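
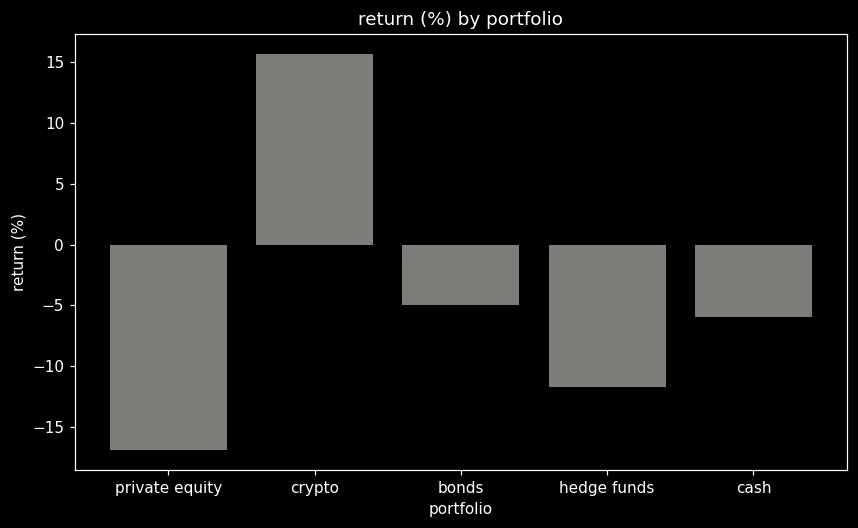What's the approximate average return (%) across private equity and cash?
≈ -10

(-15 + -5) / 2 ≈ -10.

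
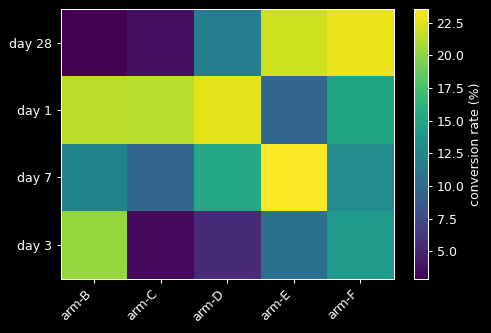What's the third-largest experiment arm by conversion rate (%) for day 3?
arm-E

Top 4 for day 3: arm-B ≈ 20, arm-F ≈ 14, arm-E ≈ 10, arm-D ≈ 6.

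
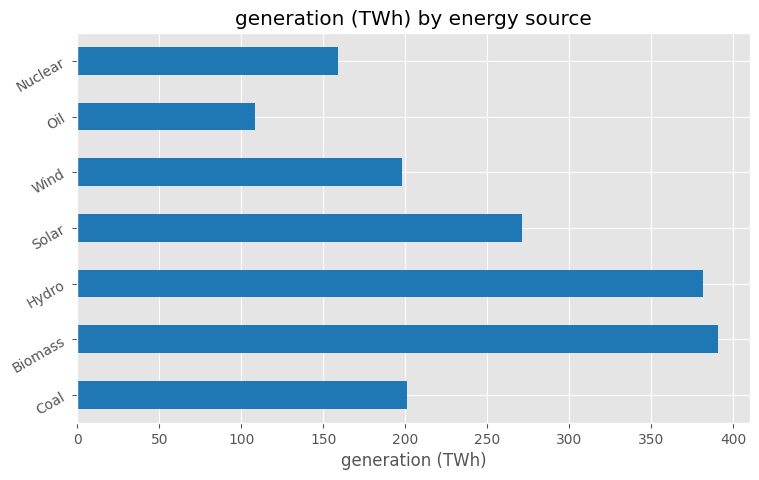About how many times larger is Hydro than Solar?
≈ 1.6×

Hydro ≈ 400, Solar ≈ 250; 400/250 ≈ 1.6.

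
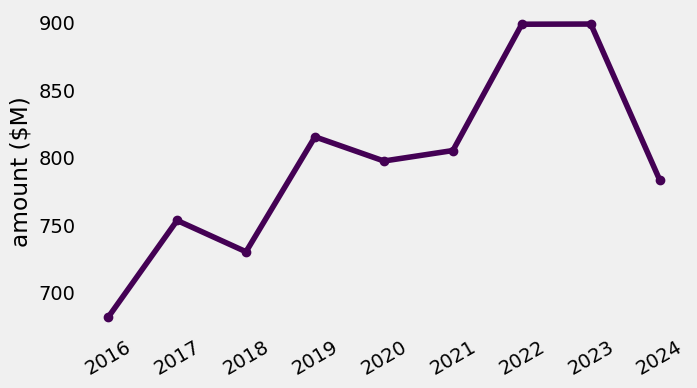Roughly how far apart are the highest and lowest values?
≈ 220

Max 2023 ≈ 900, min 2016 ≈ 680; range ≈ 220.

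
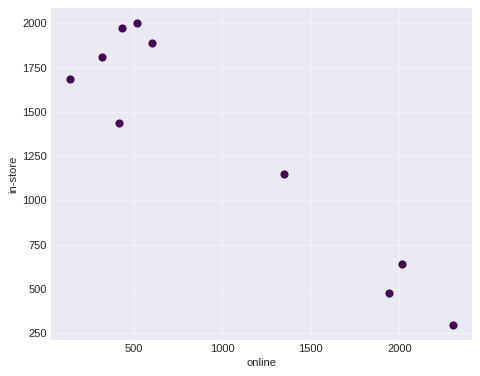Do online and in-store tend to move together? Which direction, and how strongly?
negative, strong

Points are negatively correlated; strong (|r| ≈ 0.9).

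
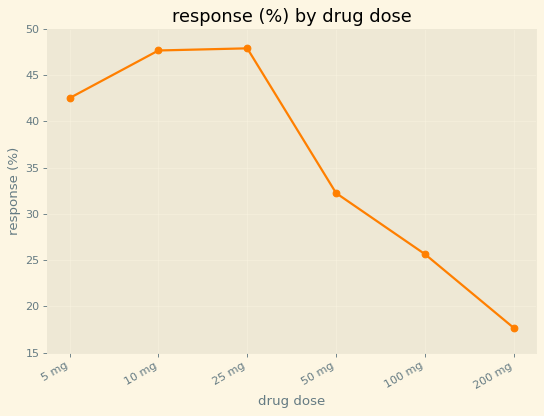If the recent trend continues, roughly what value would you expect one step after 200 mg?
Last three: 30, 25, 20 → slope ≈ -5/step → next ≈ 15.

≈ 15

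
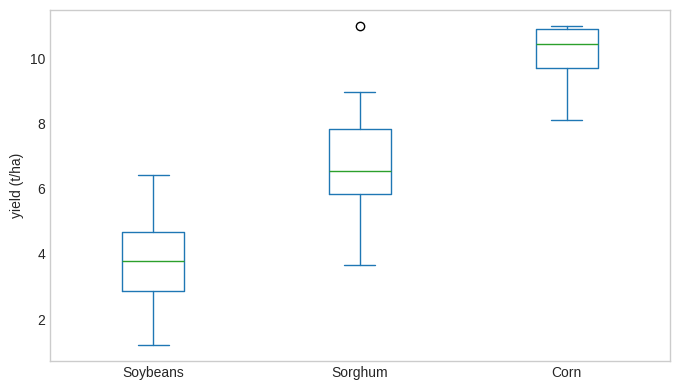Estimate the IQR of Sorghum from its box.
Q3 ≈ 8, Q1 ≈ 6; IQR ≈ 2.

≈ 2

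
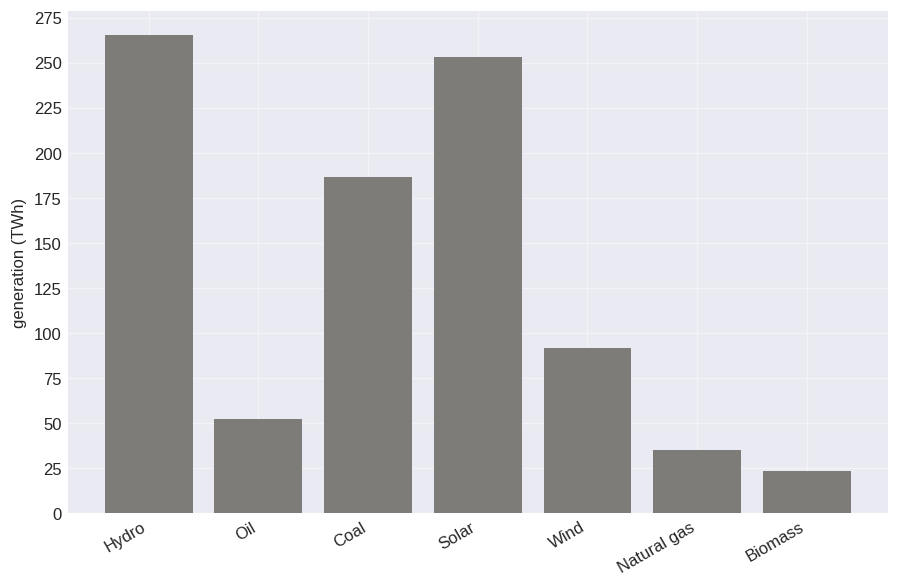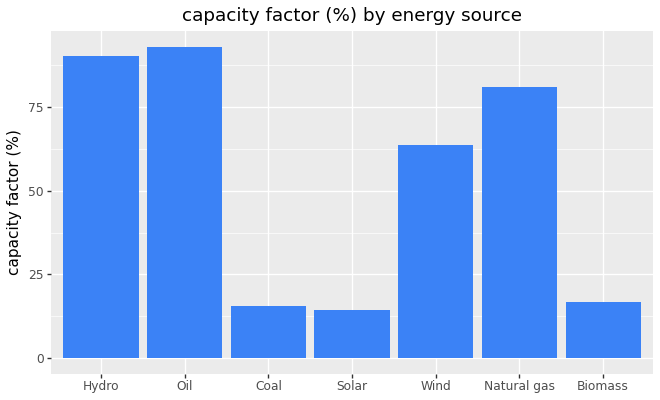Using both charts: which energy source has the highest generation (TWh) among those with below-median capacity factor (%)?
Chart 2 median capacity factor (%) ≈ 60; below-median energy sources: Coal, Solar, Biomass. Among those, Solar has the highest generation (TWh) (≈ 250).

Solar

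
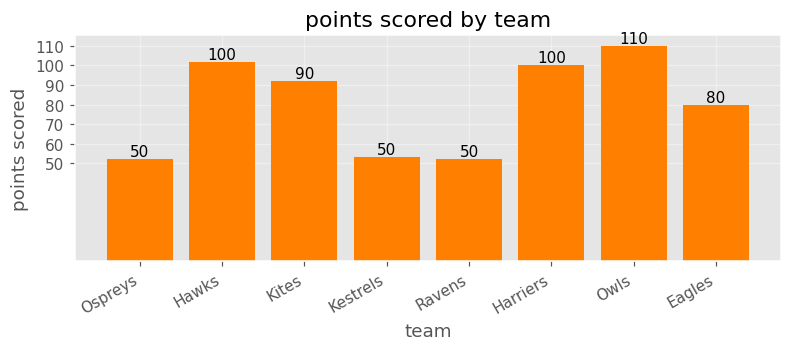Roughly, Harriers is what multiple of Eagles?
≈ 1.25×

Harriers ≈ 100, Eagles ≈ 80; 100/80 ≈ 1.25.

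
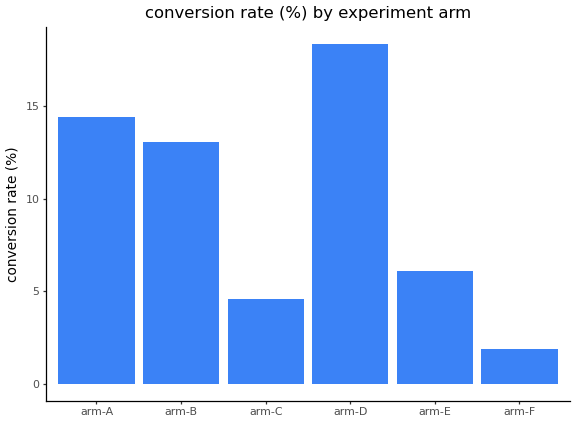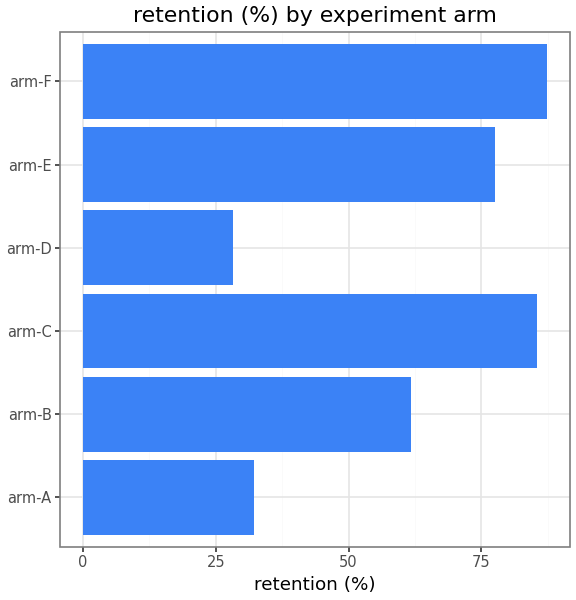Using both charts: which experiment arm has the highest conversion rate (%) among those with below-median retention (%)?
Chart 2 median retention (%) ≈ 70; below-median experiment arms: arm-A, arm-B, arm-D. Among those, arm-D has the highest conversion rate (%) (≈ 18).

arm-D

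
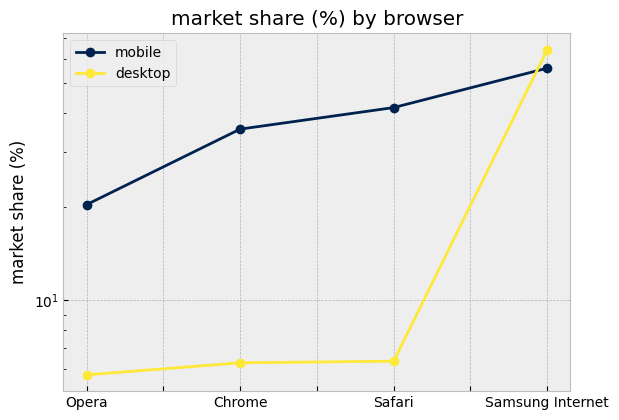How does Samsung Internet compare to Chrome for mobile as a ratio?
Samsung Internet ≈ 55, Chrome ≈ 35; 55/35 ≈ 1.57.

≈ 1.57×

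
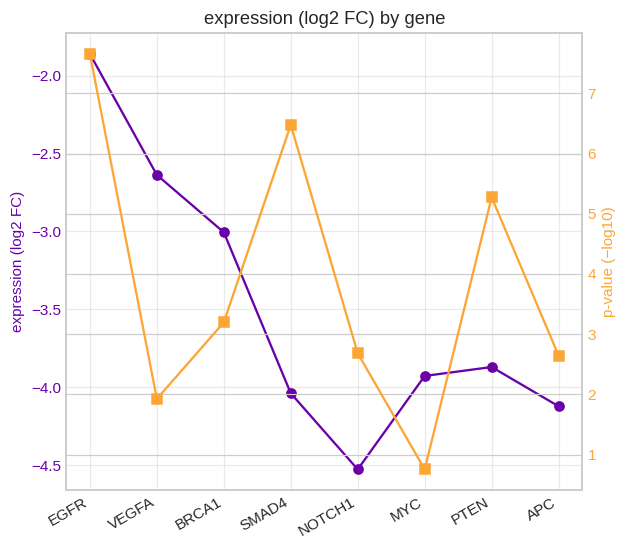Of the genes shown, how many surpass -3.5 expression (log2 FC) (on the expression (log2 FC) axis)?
3

Above -3.5: EGFR, VEGFA, BRCA1.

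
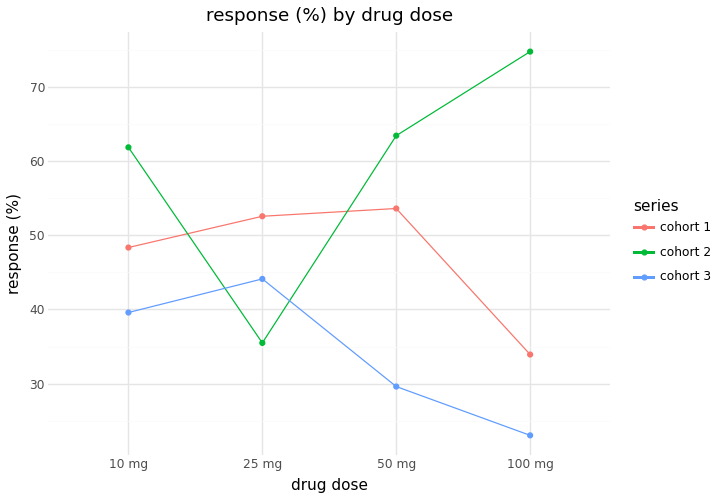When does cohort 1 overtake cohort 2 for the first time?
25 mg

10 mg: cohort 1 ≈ 50 vs cohort 2 ≈ 60 (not yet); 25 mg: cohort 1 ≈ 55 vs cohort 2 ≈ 35 (first crossover).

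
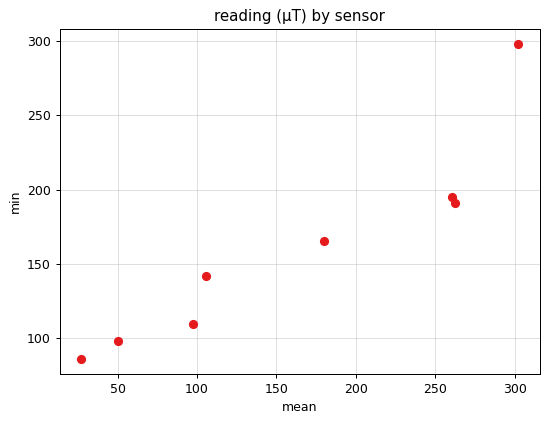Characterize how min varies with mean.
Points are positively correlated; strong (|r| ≈ 0.9).

positive, strong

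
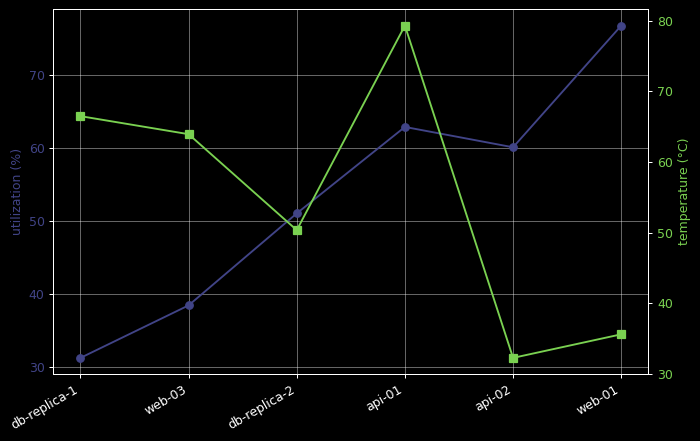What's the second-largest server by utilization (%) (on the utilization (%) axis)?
api-01

Top 3 (on the utilization (%) axis): web-01 ≈ 75, api-01 ≈ 65, api-02 ≈ 60.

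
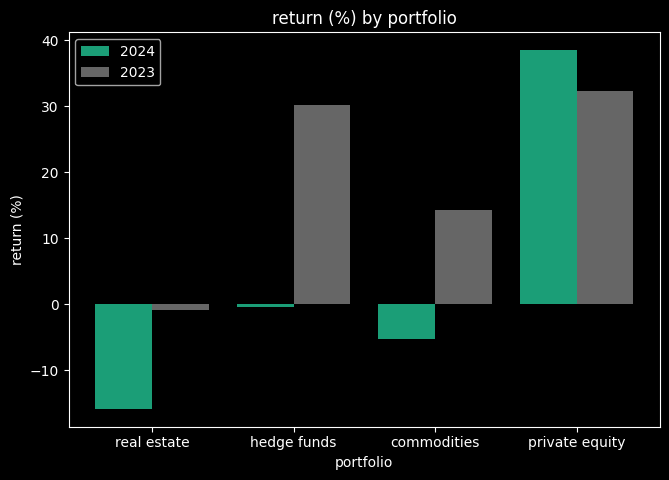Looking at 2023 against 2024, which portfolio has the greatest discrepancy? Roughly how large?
hedge funds: 2023 ≈ 30, 2024 ≈ 0 → gap ≈ 30. Next-largest (commodities) is only ≈ 20.

hedge funds, ≈ 30 %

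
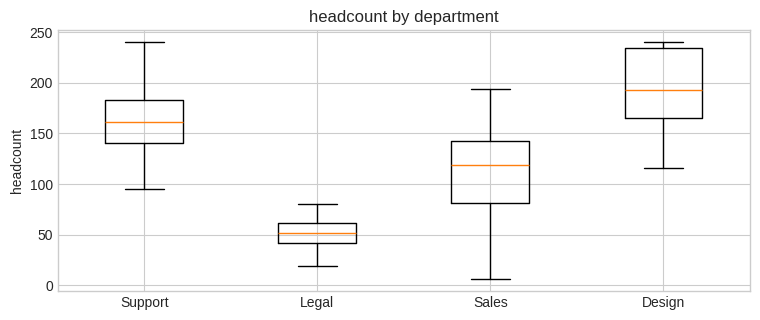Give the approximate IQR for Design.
Q3 ≈ 240, Q1 ≈ 160; IQR ≈ 80.

≈ 80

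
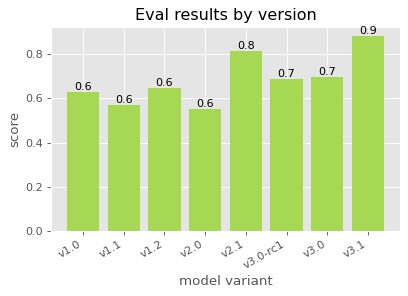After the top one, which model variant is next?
Top 3: v3.1 ≈ 0.9, v2.1 ≈ 0.8, v3.0 ≈ 0.7.

v2.1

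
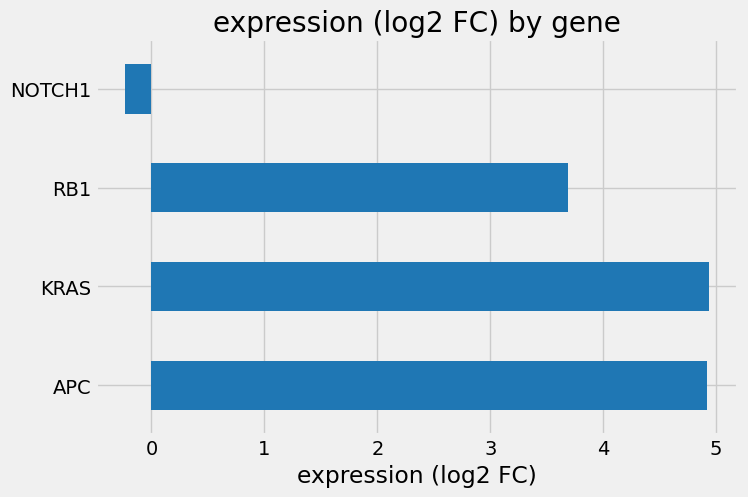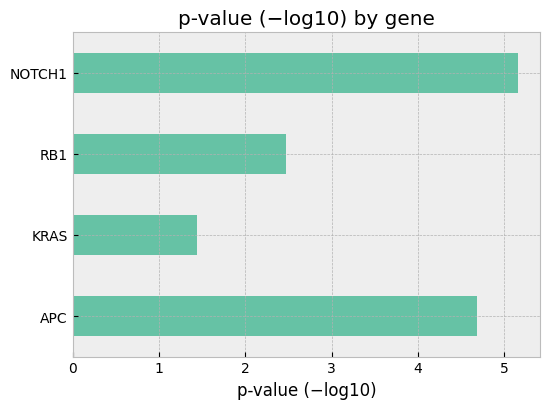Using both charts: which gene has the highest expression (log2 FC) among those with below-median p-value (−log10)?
KRAS

Chart 2 median p-value (−log10) ≈ 3.5; below-median genes: KRAS, RB1. Among those, KRAS has the highest expression (log2 FC) (≈ 5).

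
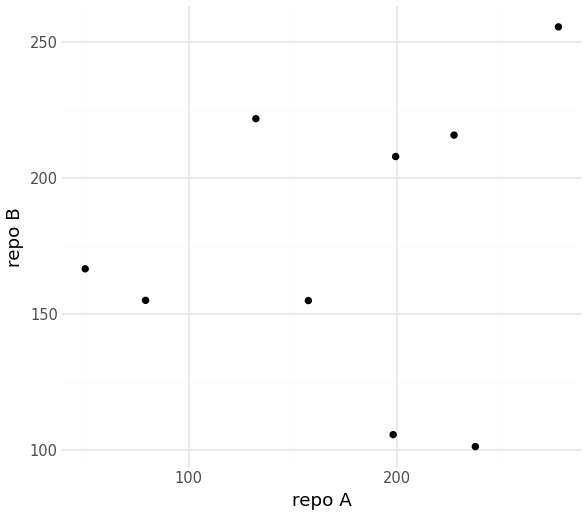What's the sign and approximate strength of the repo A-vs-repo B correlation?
Points are roughly uncorrelated; weak (|r| ≈ 0.2).

no clear correlation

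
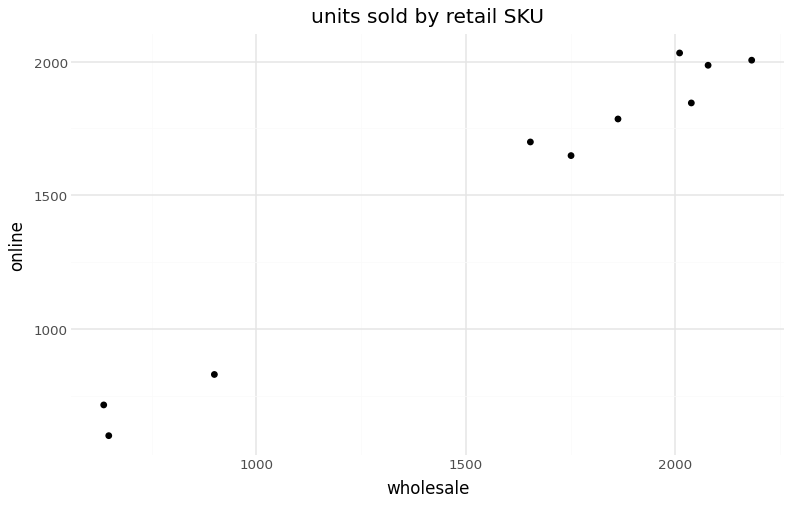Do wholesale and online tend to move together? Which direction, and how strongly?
Points are positively correlated; strong (|r| ≈ 1.0).

positive, strong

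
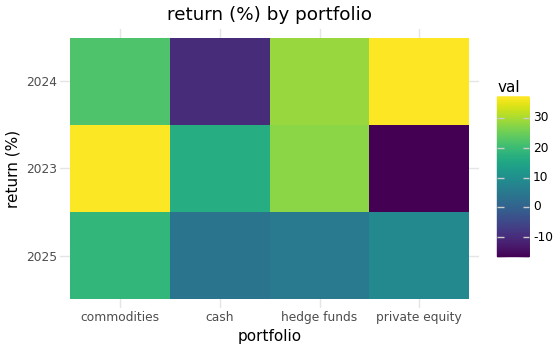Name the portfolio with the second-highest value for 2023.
Top 3 for 2023: commodities ≈ 35, hedge funds ≈ 30, cash ≈ 15.

hedge funds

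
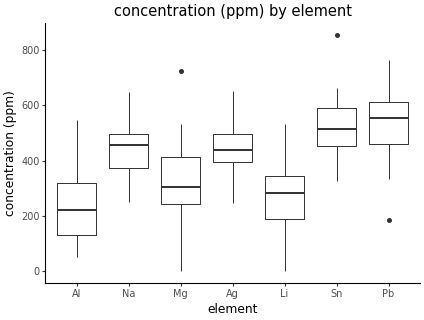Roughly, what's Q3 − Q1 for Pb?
≈ 150

Q3 ≈ 600, Q1 ≈ 450; IQR ≈ 150.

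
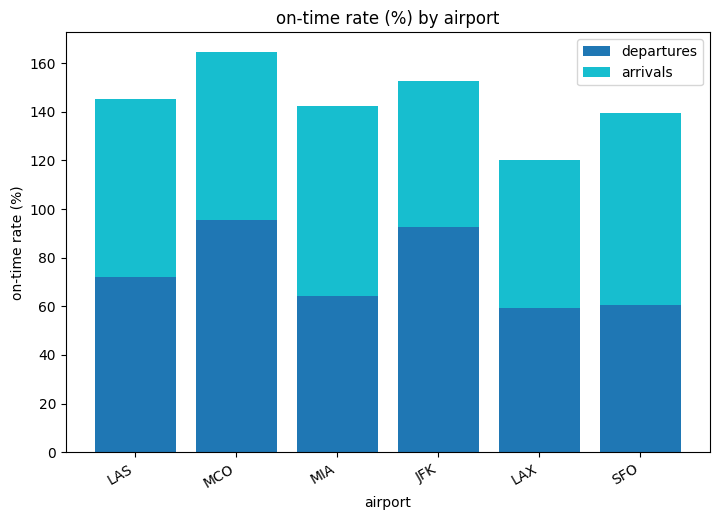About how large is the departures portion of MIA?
≈ 60

departures top ≈ 60, bottom ≈ 0; segment ≈ 60.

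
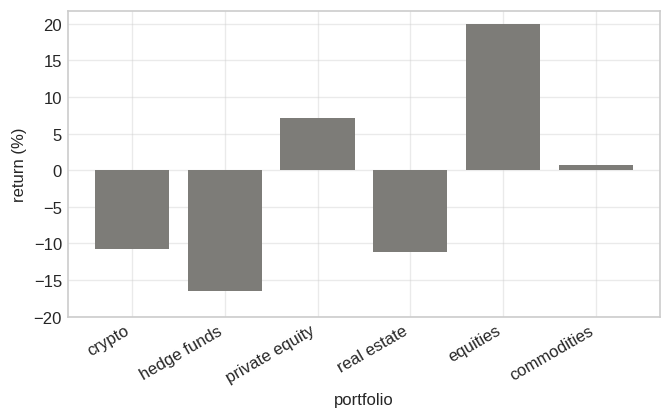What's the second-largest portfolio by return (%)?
Top 3: equities ≈ 20, private equity ≈ 5, commodities ≈ 0.

private equity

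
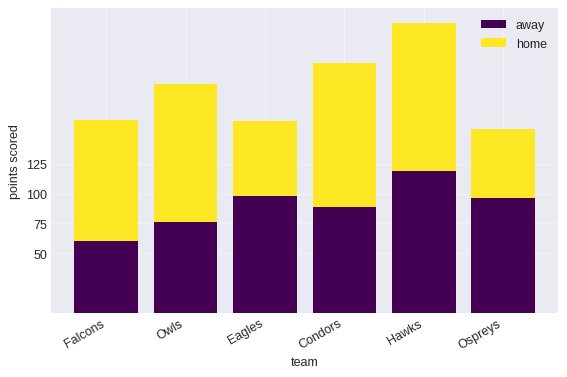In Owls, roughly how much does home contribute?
≈ 125

home top ≈ 200, bottom ≈ 75; segment ≈ 125.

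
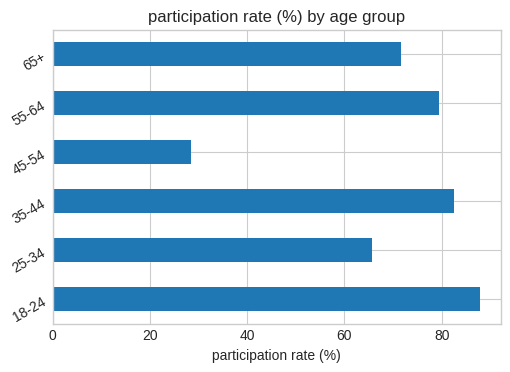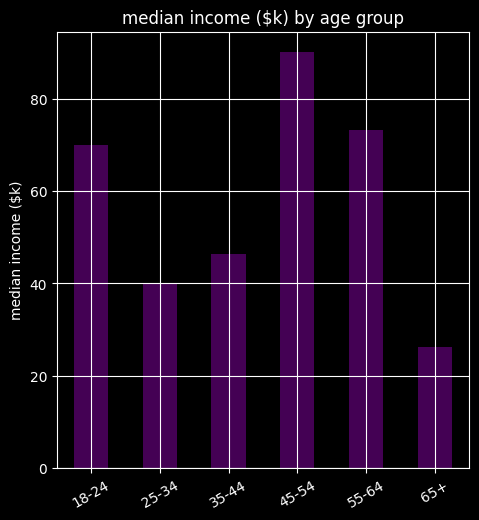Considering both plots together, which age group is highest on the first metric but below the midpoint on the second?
35-44

Chart 2 median median income ($k) ≈ 60; below-median age groups: 25-34, 35-44, 65+. Among those, 35-44 has the highest participation rate (%) (≈ 80).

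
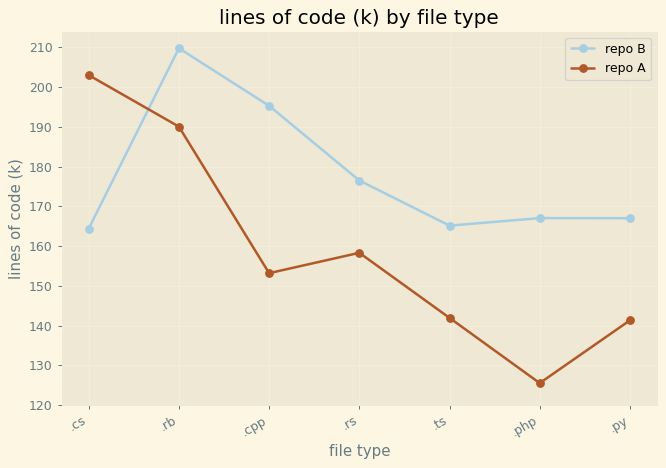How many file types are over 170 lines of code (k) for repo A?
Above 170: .cs, .rb.

2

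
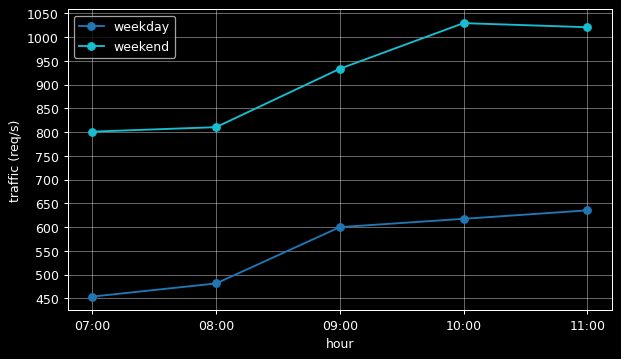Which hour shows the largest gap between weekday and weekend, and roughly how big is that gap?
10:00: weekday ≈ 600, weekend ≈ 1050 → gap ≈ 450. Next-largest (11:00) is only ≈ 350.

10:00, ≈ 450 req/s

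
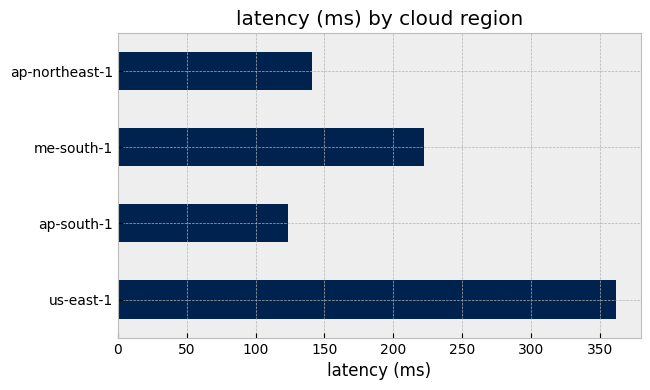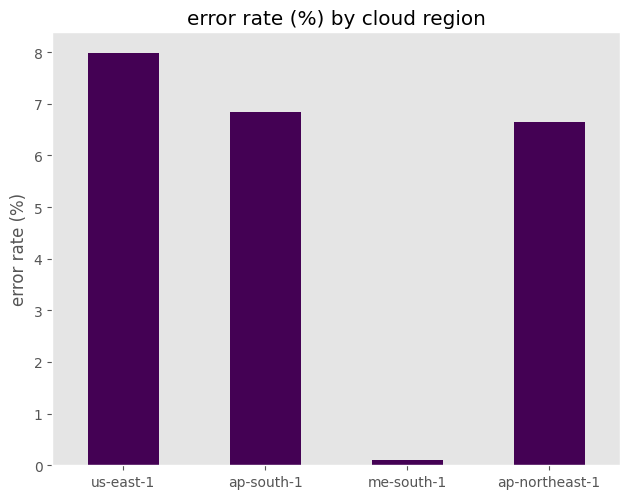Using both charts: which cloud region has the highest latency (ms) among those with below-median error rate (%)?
Chart 2 median error rate (%) ≈ 7; below-median cloud regions: me-south-1, ap-northeast-1. Among those, me-south-1 has the highest latency (ms) (≈ 200).

me-south-1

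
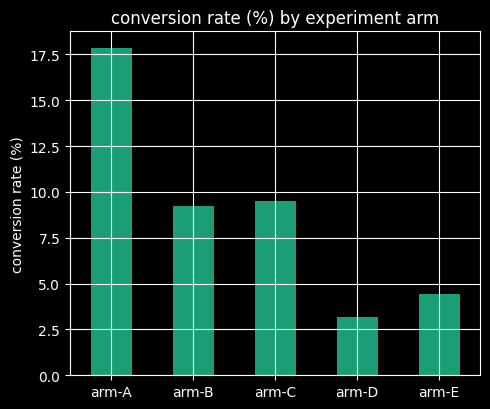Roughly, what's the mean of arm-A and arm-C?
≈ 14

(18 + 10) / 2 ≈ 14.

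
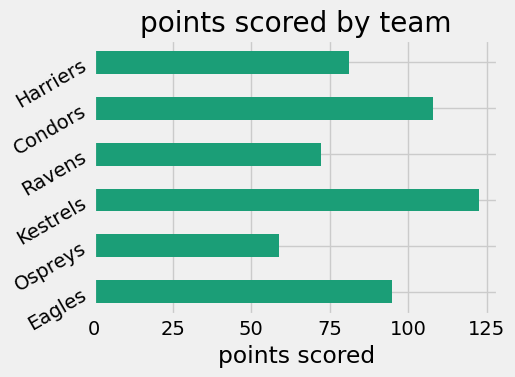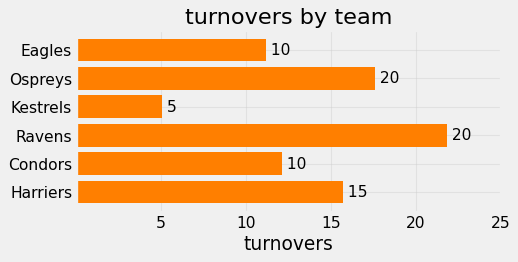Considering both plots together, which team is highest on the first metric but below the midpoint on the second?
Chart 2 median turnovers ≈ 15; below-median teams: Eagles, Kestrels, Condors. Among those, Kestrels has the highest points scored (≈ 120).

Kestrels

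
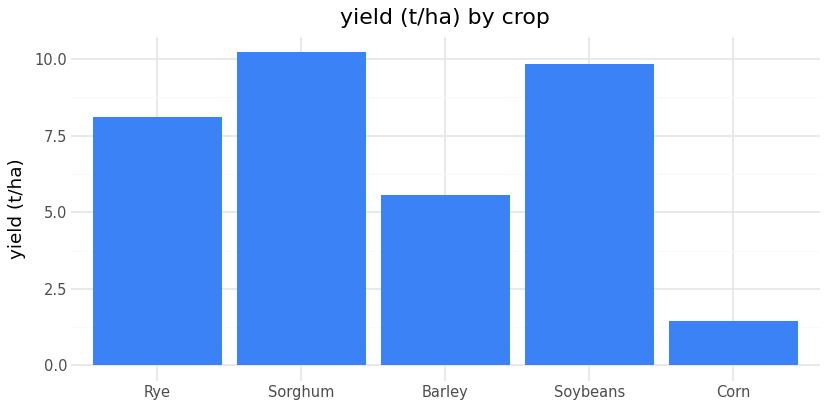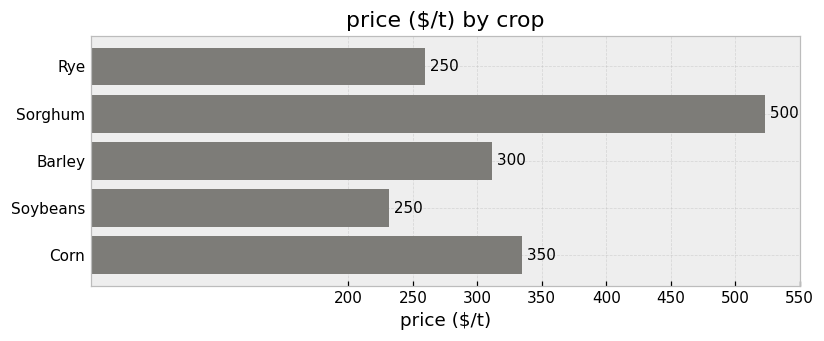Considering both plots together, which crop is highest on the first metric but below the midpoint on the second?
Soybeans

Chart 2 median price ($/t) ≈ 300; below-median crops: Rye, Soybeans. Among those, Soybeans has the highest yield (t/ha) (≈ 10).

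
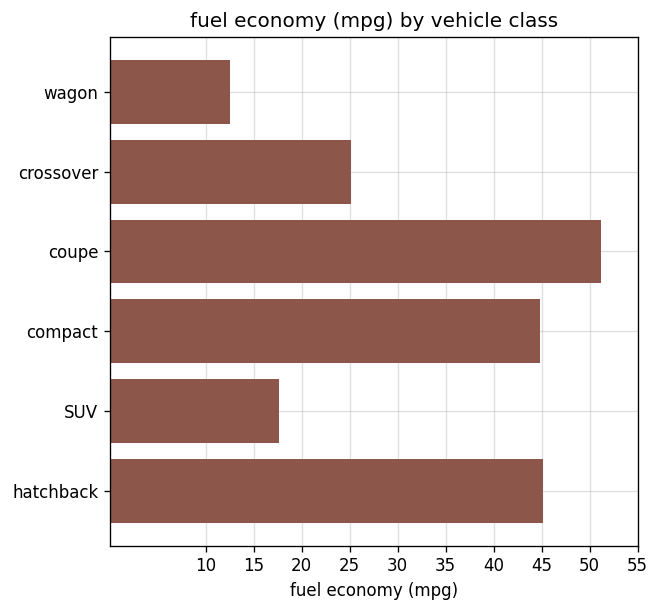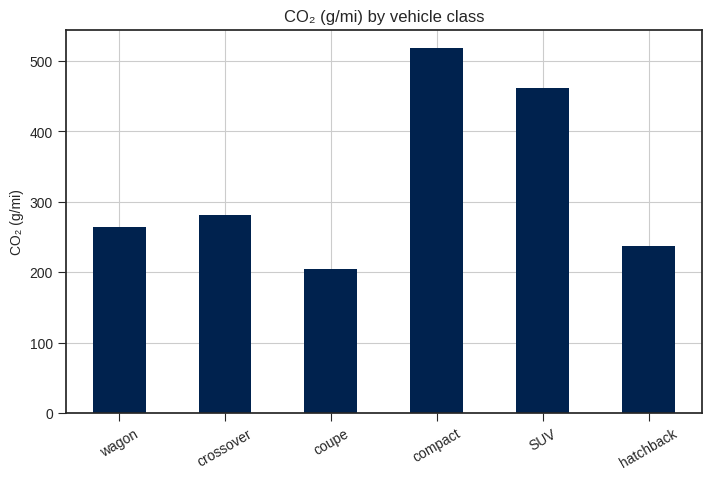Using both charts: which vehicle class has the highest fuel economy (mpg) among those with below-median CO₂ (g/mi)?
coupe

Chart 2 median CO₂ (g/mi) ≈ 250; below-median vehicle classes: wagon, coupe, hatchback. Among those, coupe has the highest fuel economy (mpg) (≈ 50).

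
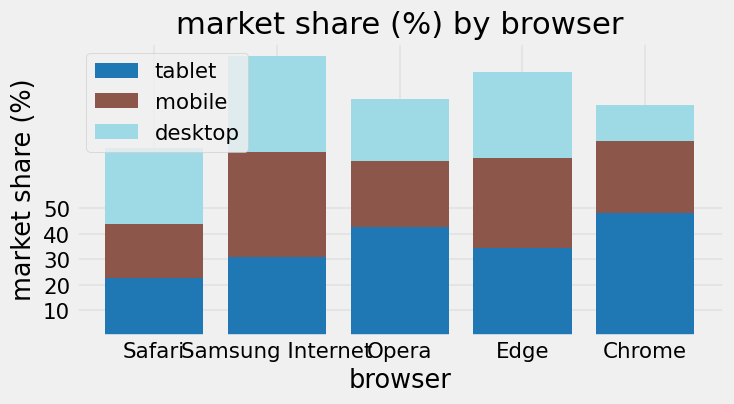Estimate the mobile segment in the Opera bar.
≈ 30

mobile top ≈ 70, bottom ≈ 40; segment ≈ 30.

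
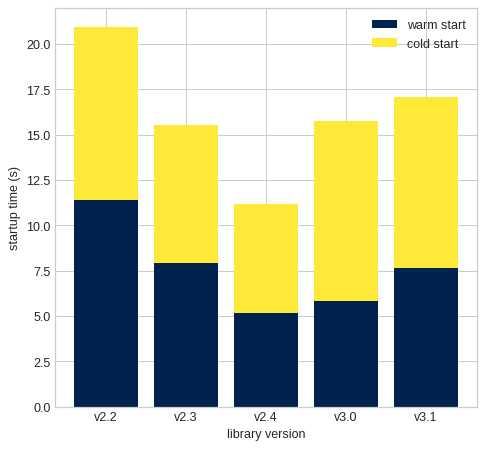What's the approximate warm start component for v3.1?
≈ 8

warm start top ≈ 8, bottom ≈ 0; segment ≈ 8.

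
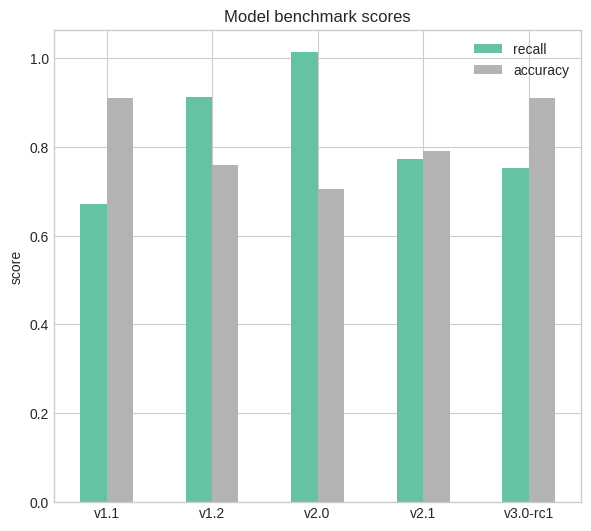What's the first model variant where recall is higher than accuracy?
v1.2

v1.1: recall ≈ 0.7 vs accuracy ≈ 0.9 (not yet); v1.2: recall ≈ 0.9 vs accuracy ≈ 0.8 (first crossover).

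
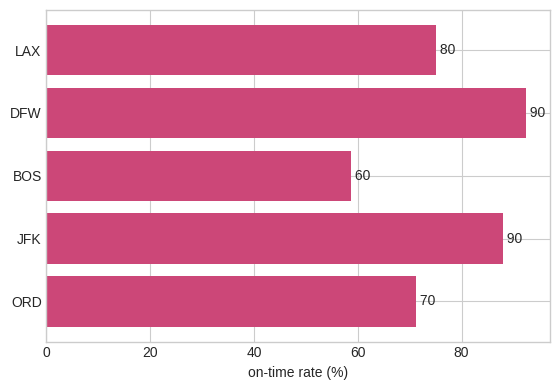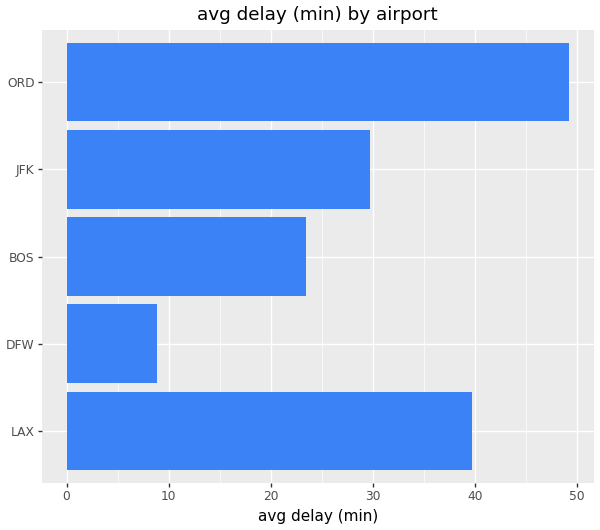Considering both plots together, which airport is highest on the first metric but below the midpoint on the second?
DFW

Chart 2 median avg delay (min) ≈ 30; below-median airports: DFW, BOS. Among those, DFW has the highest on-time rate (%) (≈ 90).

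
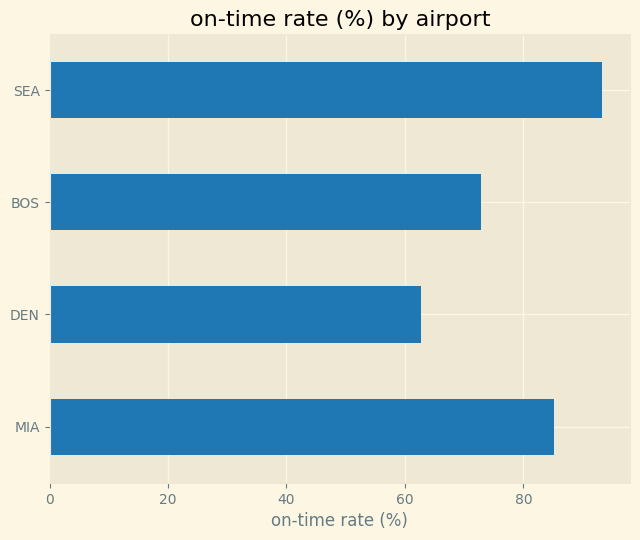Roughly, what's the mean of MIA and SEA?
(90 + 90) / 2 ≈ 90.

≈ 90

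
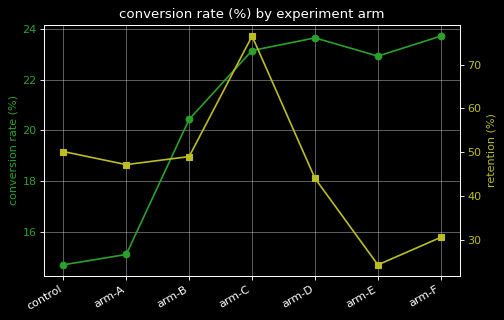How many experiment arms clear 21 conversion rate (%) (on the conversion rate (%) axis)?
4

Above 21: arm-C, arm-D, arm-E, arm-F.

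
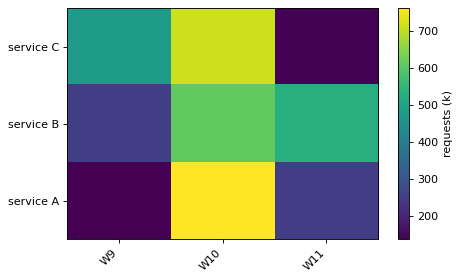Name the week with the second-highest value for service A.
Top 3 for service A: W10 ≈ 800, W11 ≈ 200, W9 ≈ 100.

W11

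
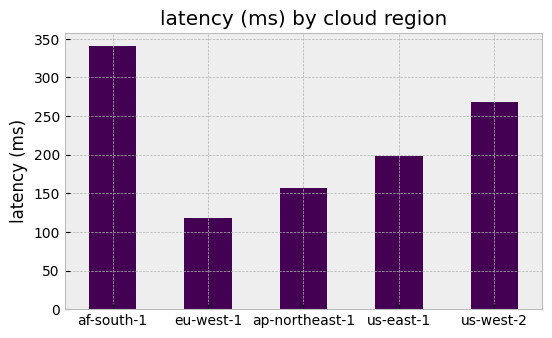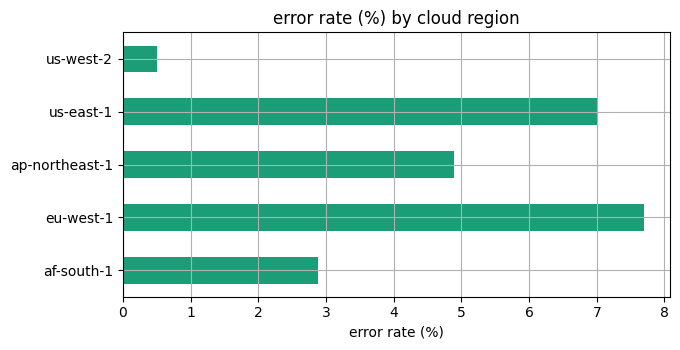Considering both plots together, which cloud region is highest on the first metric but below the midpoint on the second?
Chart 2 median error rate (%) ≈ 5; below-median cloud regions: af-south-1, us-west-2. Among those, af-south-1 has the highest latency (ms) (≈ 350).

af-south-1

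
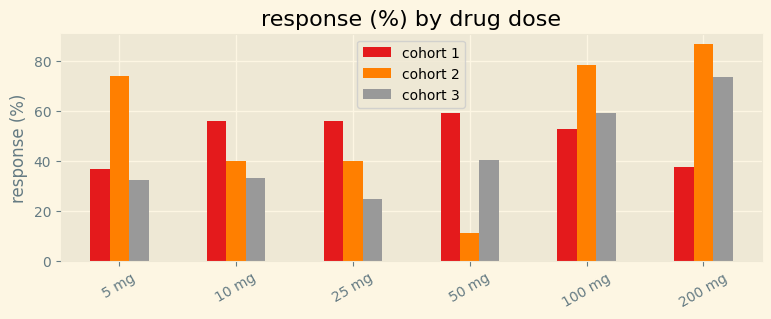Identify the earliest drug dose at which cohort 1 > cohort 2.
10 mg

5 mg: cohort 1 ≈ 40 vs cohort 2 ≈ 70 (not yet); 10 mg: cohort 1 ≈ 60 vs cohort 2 ≈ 40 (first crossover).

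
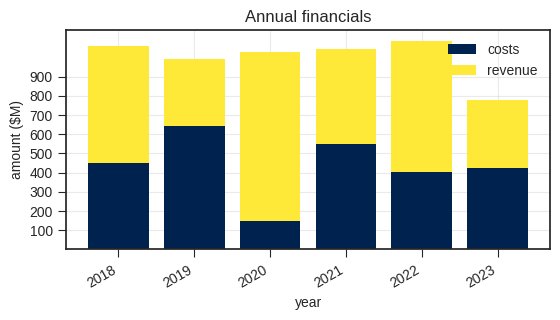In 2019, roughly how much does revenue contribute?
≈ 400

revenue top ≈ 1000, bottom ≈ 600; segment ≈ 400.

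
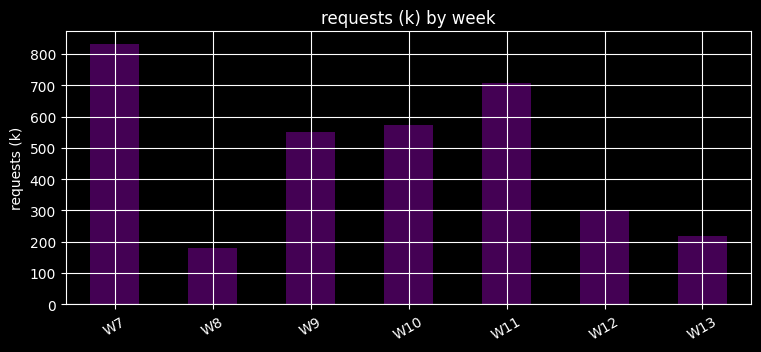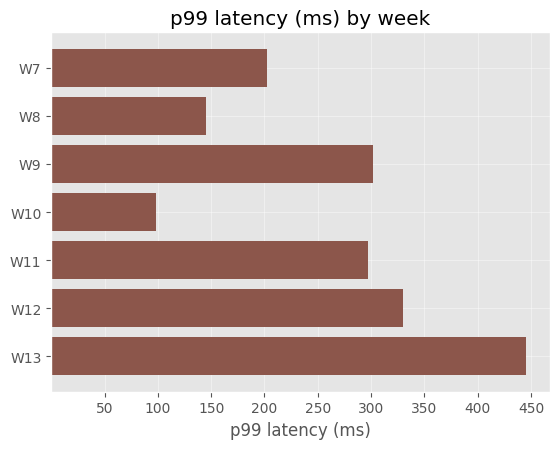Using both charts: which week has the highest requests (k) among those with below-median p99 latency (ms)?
W7

Chart 2 median p99 latency (ms) ≈ 300; below-median weeks: W7, W8, W10. Among those, W7 has the highest requests (k) (≈ 800).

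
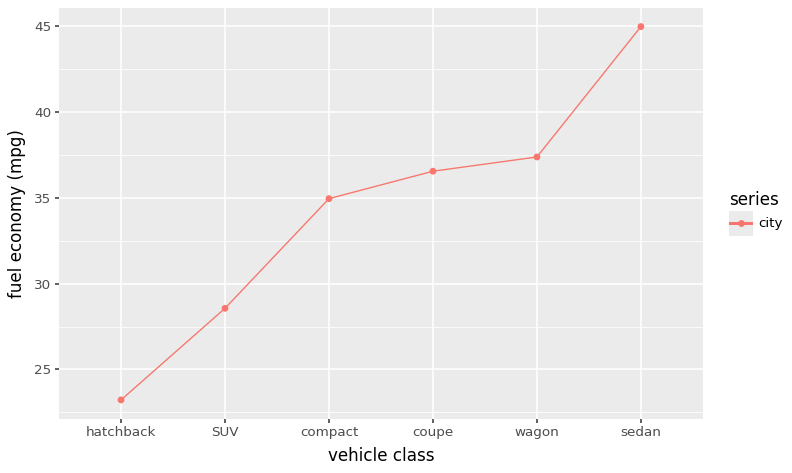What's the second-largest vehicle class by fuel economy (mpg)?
Top 3: sedan ≈ 44, wagon ≈ 38, coupe ≈ 36.

wagon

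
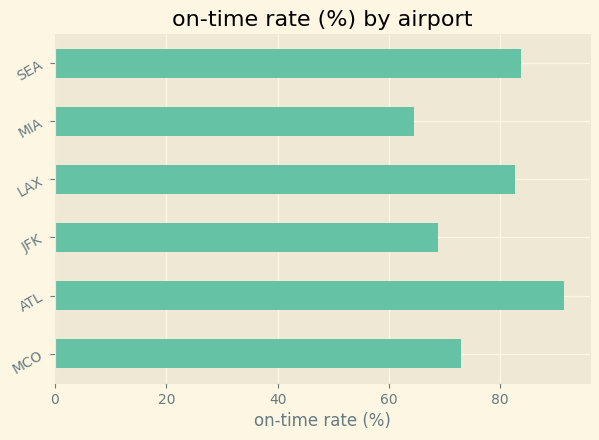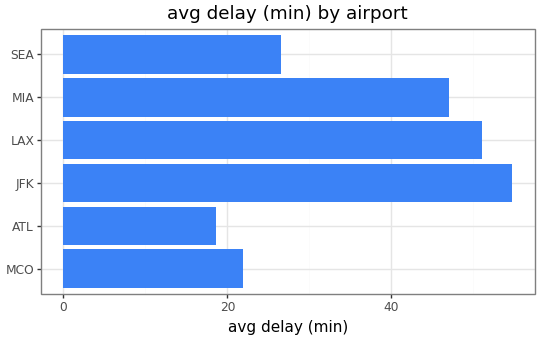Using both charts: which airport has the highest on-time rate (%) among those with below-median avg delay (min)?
ATL

Chart 2 median avg delay (min) ≈ 40; below-median airports: MCO, ATL, SEA. Among those, ATL has the highest on-time rate (%) (≈ 90).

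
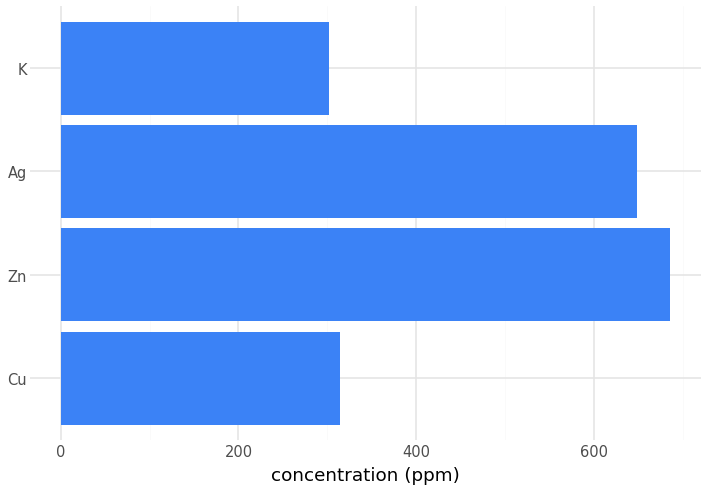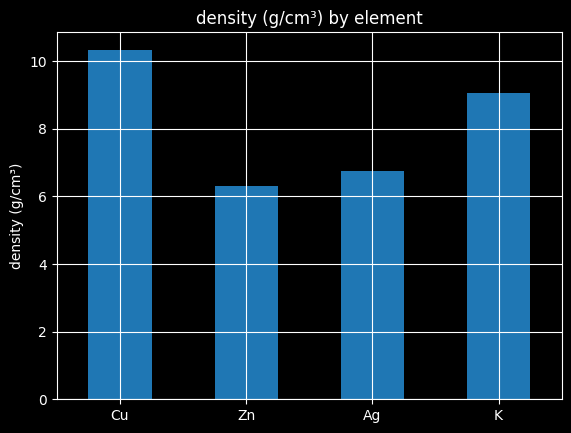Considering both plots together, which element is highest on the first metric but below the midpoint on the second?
Chart 2 median density (g/cm³) ≈ 8; below-median elements: Zn, Ag. Among those, Zn has the highest concentration (ppm) (≈ 700).

Zn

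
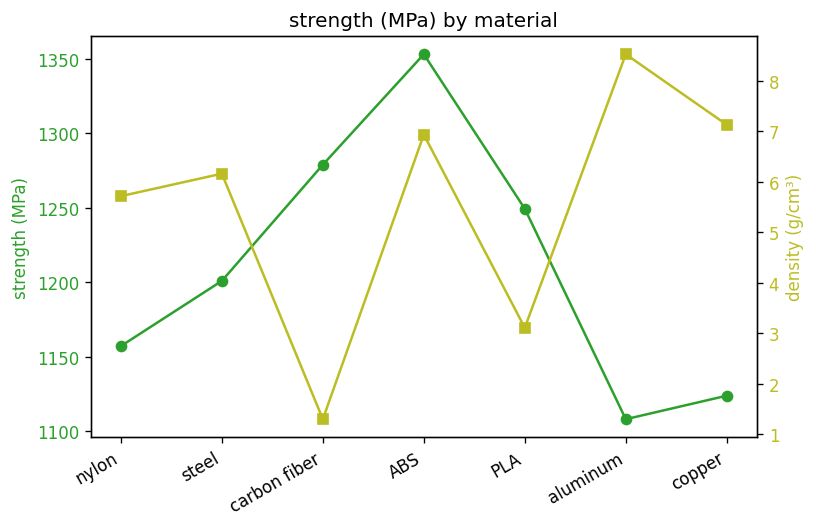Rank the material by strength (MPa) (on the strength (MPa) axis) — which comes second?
carbon fiber

Top 3 (on the strength (MPa) axis): ABS ≈ 1350, carbon fiber ≈ 1275, PLA ≈ 1250.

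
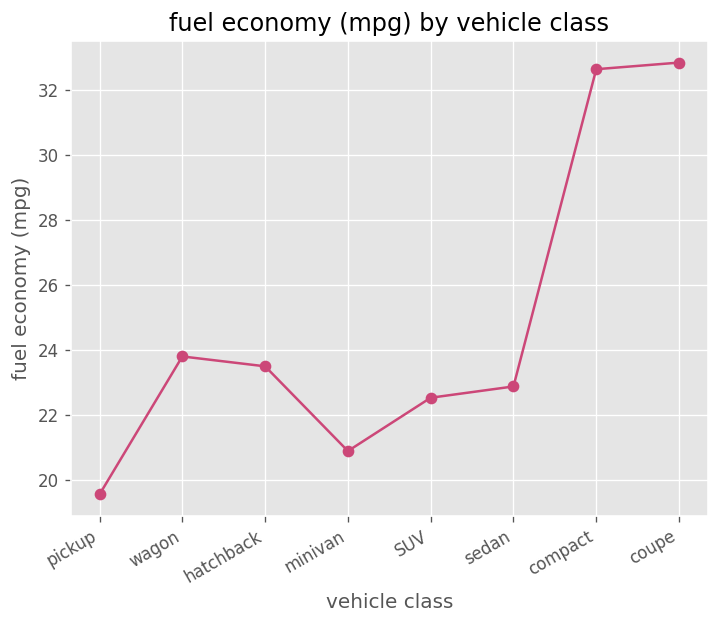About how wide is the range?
≈ 12

Max coupe ≈ 32, min pickup ≈ 20; range ≈ 12.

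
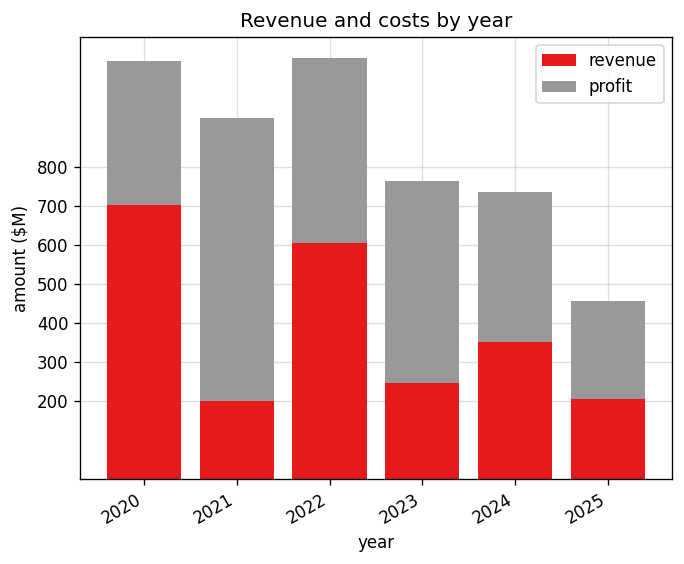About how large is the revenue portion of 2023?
revenue top ≈ 200, bottom ≈ 0; segment ≈ 200.

≈ 200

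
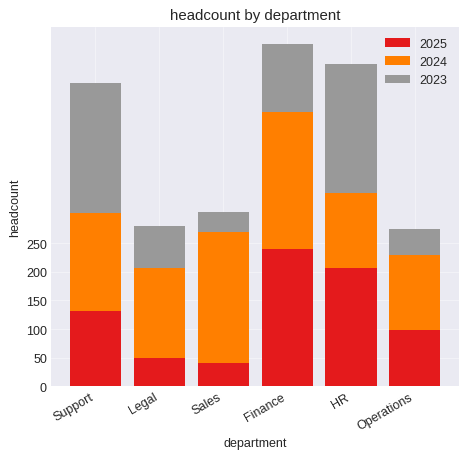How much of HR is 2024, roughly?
≈ 150

2024 top ≈ 350, bottom ≈ 200; segment ≈ 150.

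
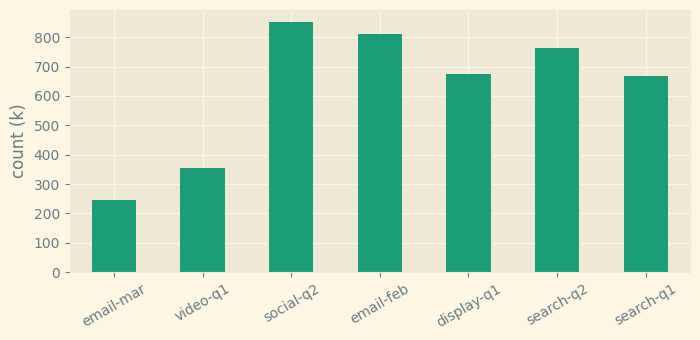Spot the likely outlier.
email-mar ≈ 200; the rest sit between ≈ 400 and ≈ 800.

email-mar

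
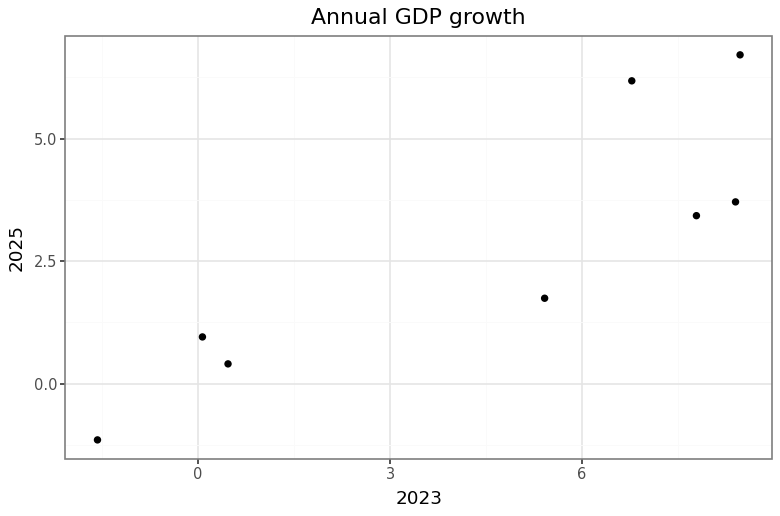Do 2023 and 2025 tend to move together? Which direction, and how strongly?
Points are positively correlated; strong (|r| ≈ 0.9).

positive, strong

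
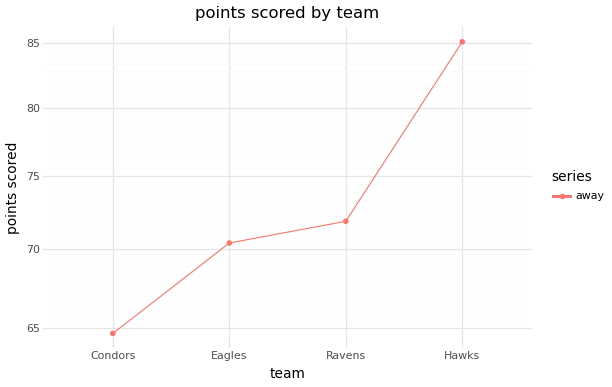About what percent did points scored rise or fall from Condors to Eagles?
Condors ≈ 64, Eagles ≈ 70; (70 − 64) / 64 ≈ +9.4%.

≈ +9.4%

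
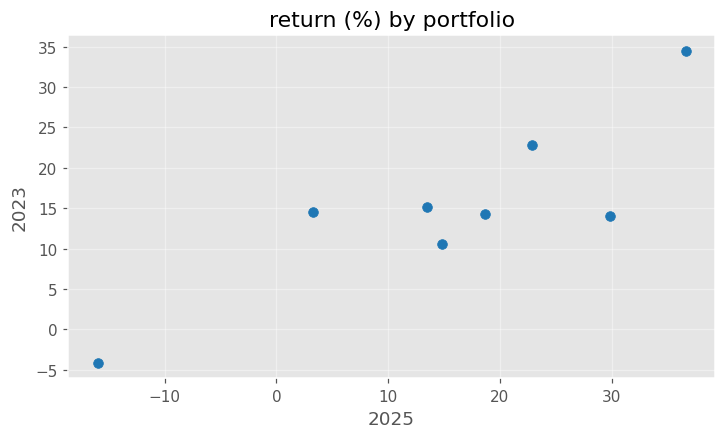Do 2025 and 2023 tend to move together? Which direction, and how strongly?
Points are positively correlated; strong (|r| ≈ 0.9).

positive, strong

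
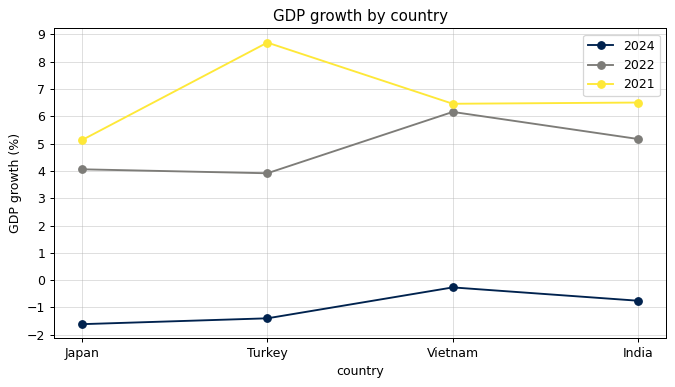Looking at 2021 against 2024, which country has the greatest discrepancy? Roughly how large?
Turkey, ≈ 10 %

Turkey: 2021 ≈ 9, 2024 ≈ -1 → gap ≈ 10. Next-largest (India) is only ≈ 8.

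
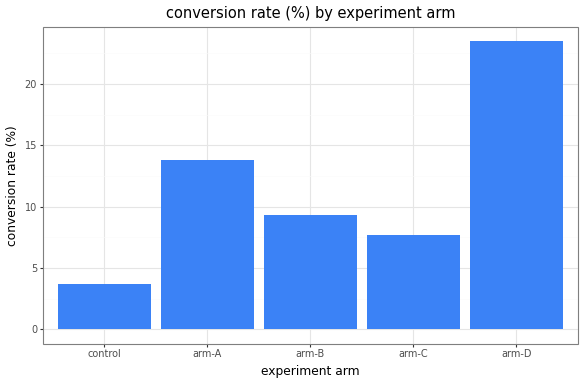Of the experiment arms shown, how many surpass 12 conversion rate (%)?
2

Above 12: arm-A, arm-D.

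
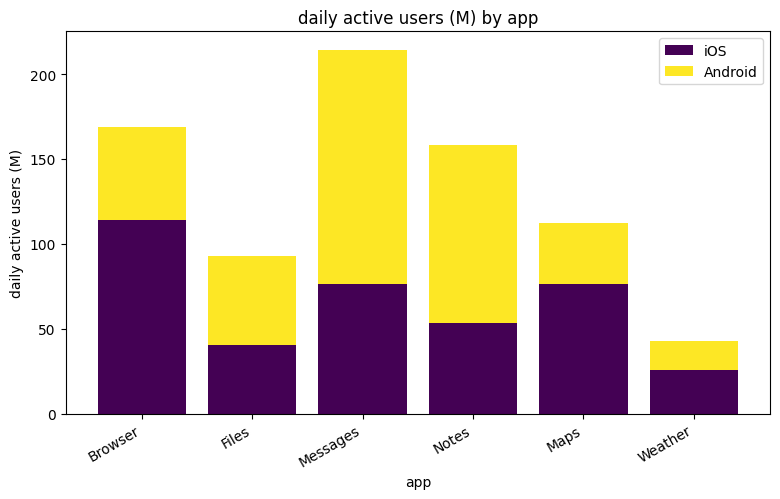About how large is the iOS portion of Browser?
≈ 120

iOS top ≈ 120, bottom ≈ 0; segment ≈ 120.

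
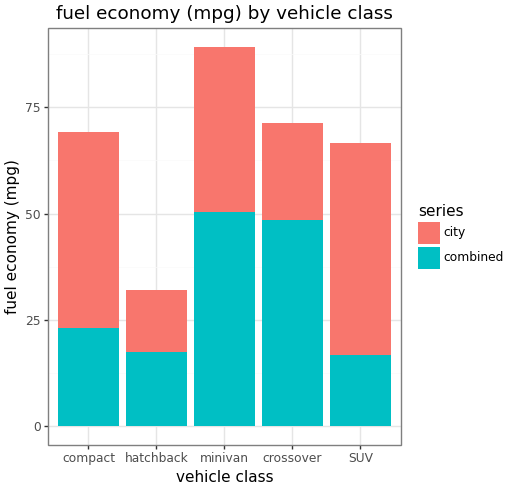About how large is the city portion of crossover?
≈ 20

city top ≈ 70, bottom ≈ 50; segment ≈ 20.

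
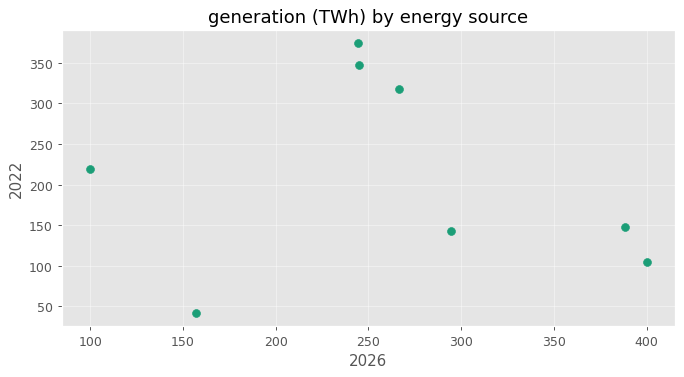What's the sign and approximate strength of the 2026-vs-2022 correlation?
no clear correlation

Points are roughly uncorrelated; weak (|r| ≈ 0.1).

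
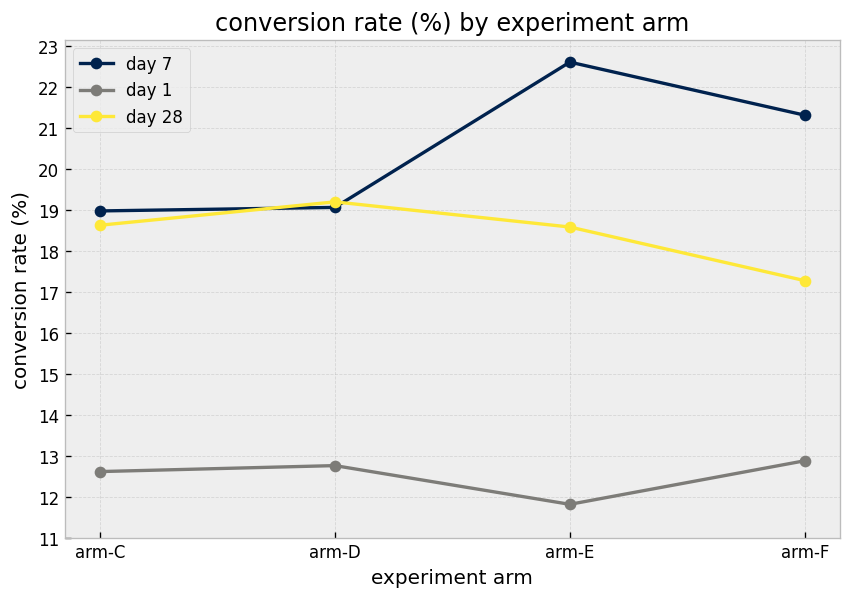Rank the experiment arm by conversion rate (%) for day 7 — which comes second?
Top 3 for day 7: arm-E ≈ 23, arm-F ≈ 21, arm-D ≈ 19.

arm-F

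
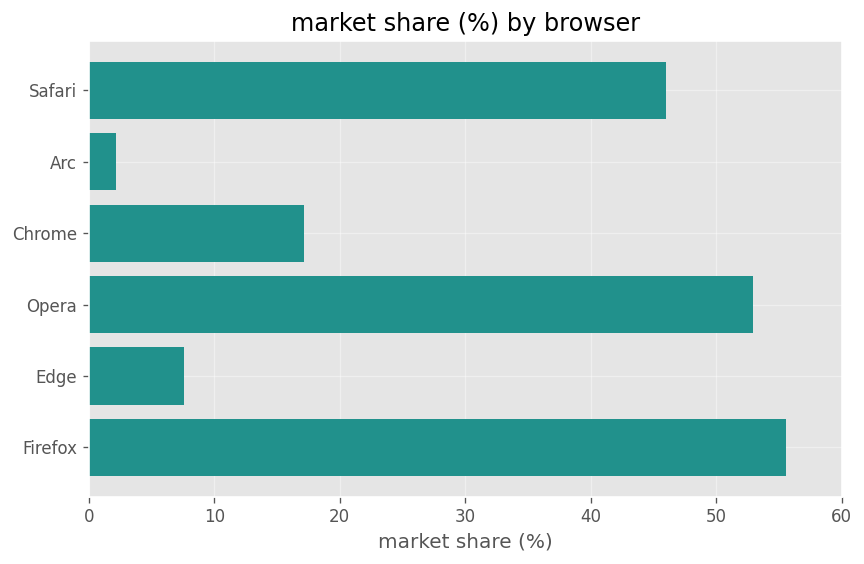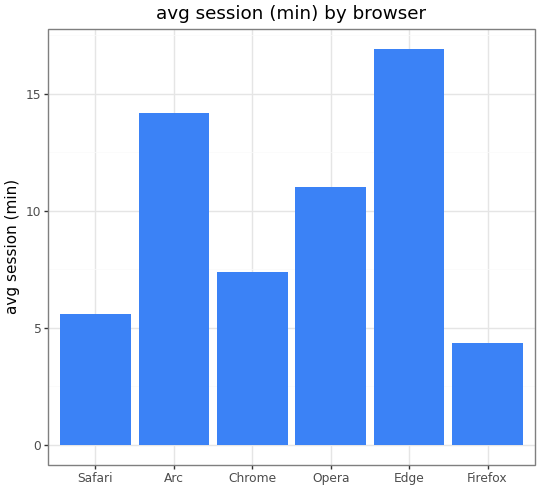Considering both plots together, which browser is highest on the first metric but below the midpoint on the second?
Firefox

Chart 2 median avg session (min) ≈ 10; below-median browsers: Safari, Chrome, Firefox. Among those, Firefox has the highest market share (%) (≈ 60).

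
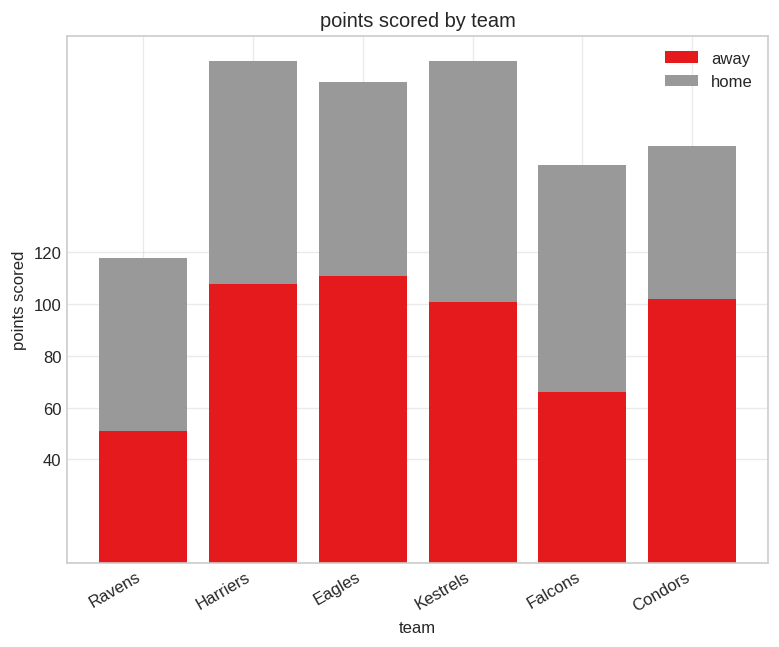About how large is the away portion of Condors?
≈ 100

away top ≈ 100, bottom ≈ 0; segment ≈ 100.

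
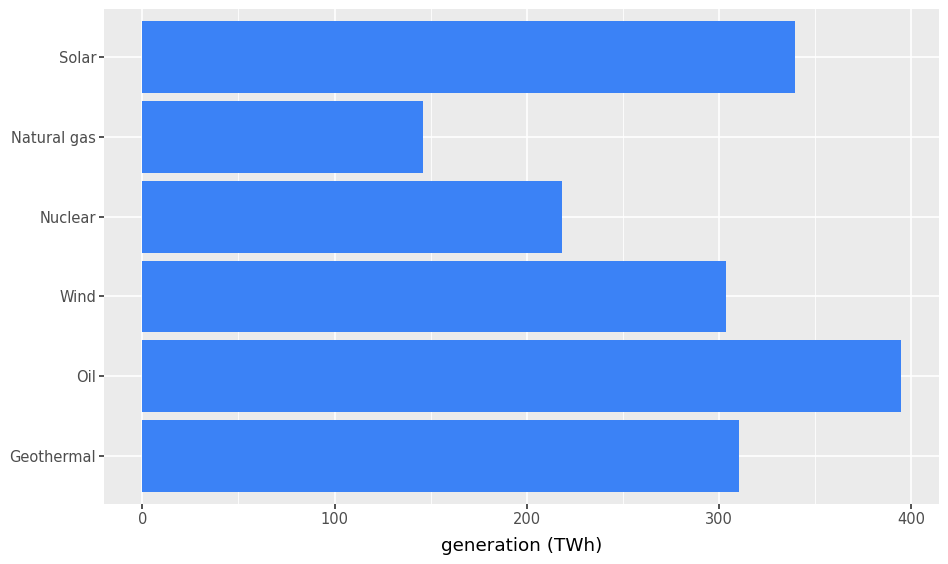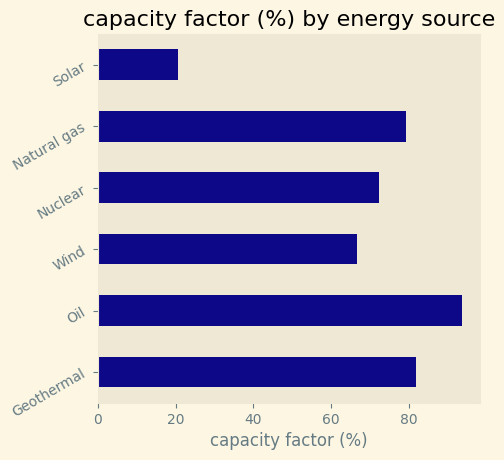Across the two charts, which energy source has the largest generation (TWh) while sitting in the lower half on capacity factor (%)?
Chart 2 median capacity factor (%) ≈ 80; below-median energy sources: Wind, Nuclear, Solar. Among those, Solar has the highest generation (TWh) (≈ 350).

Solar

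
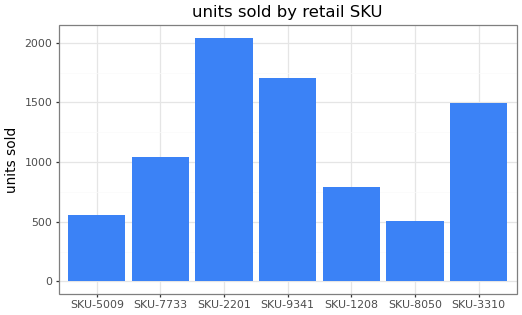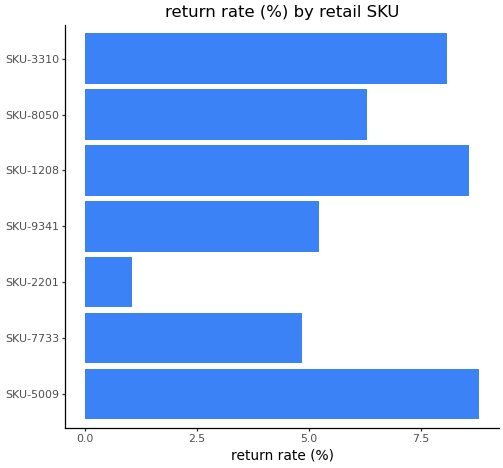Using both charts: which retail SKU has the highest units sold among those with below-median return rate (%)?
SKU-2201

Chart 2 median return rate (%) ≈ 6; below-median retail SKUs: SKU-7733, SKU-2201, SKU-9341. Among those, SKU-2201 has the highest units sold (≈ 2000).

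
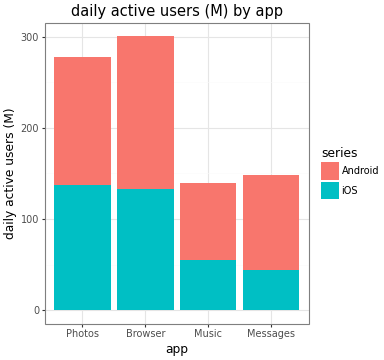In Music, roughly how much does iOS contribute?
iOS top ≈ 50, bottom ≈ 0; segment ≈ 50.

≈ 50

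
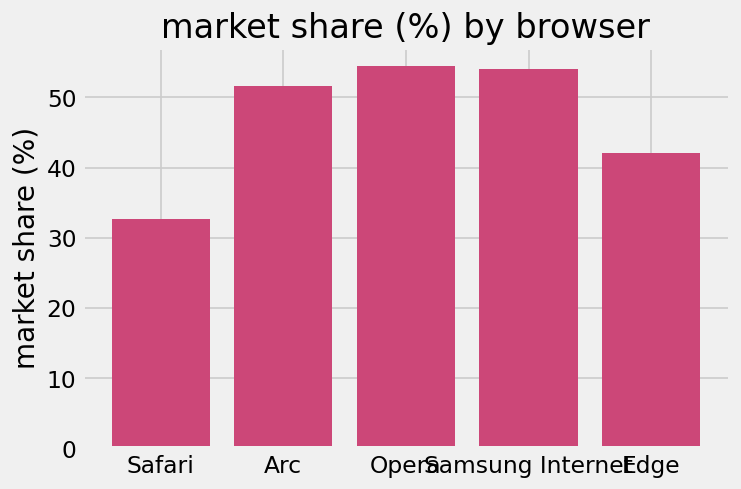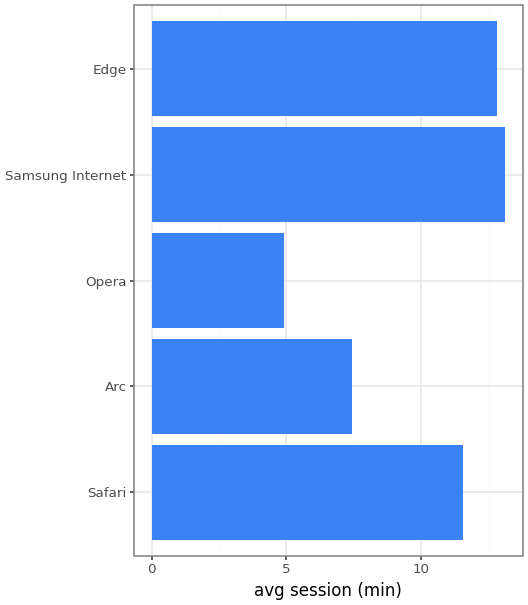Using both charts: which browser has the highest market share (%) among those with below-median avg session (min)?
Opera

Chart 2 median avg session (min) ≈ 12; below-median browsers: Arc, Opera. Among those, Opera has the highest market share (%) (≈ 55).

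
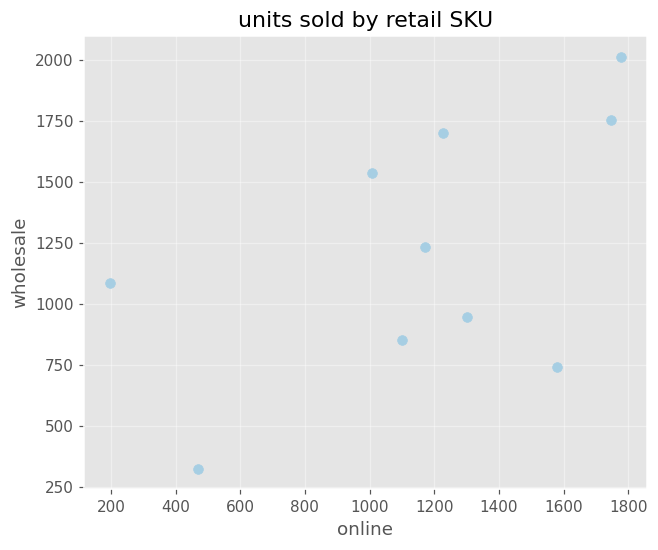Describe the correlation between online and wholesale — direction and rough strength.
positive, moderate

Points are positively correlated; moderate (|r| ≈ 0.5).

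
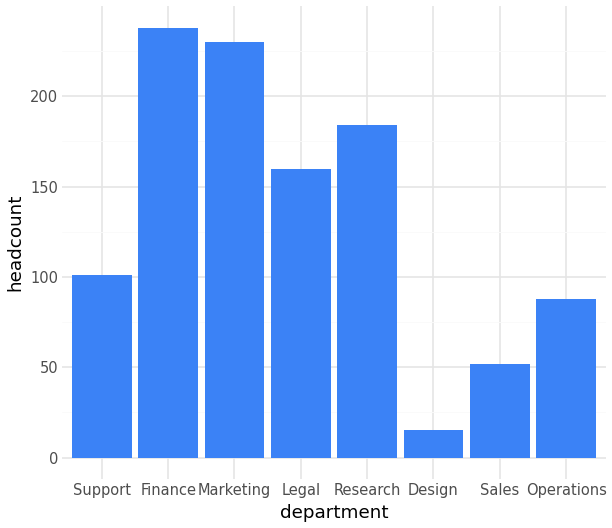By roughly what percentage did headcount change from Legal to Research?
≈ +12.5%

Legal ≈ 160, Research ≈ 180; (180 − 160) / 160 ≈ +12.5%.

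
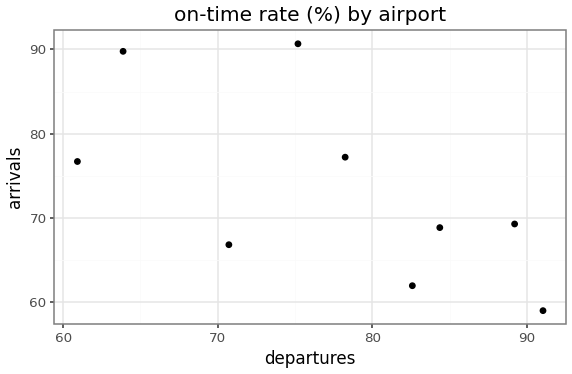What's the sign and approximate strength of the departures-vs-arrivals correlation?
negative, moderate

Points are negatively correlated; moderate (|r| ≈ 0.6).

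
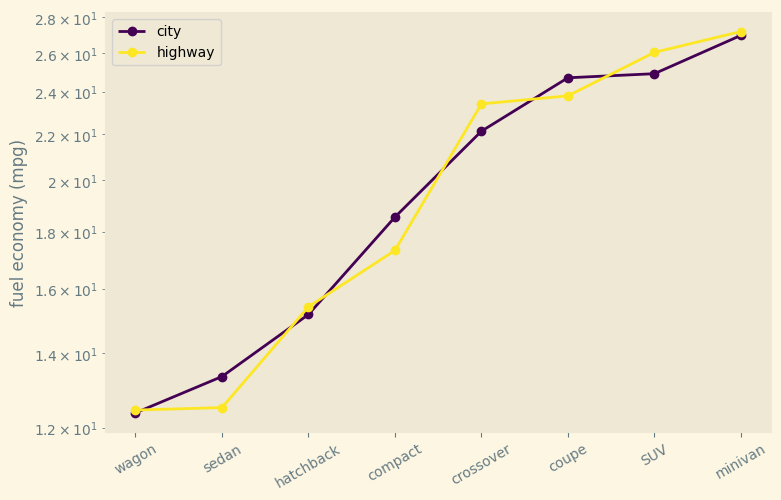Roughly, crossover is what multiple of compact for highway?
≈ 1.33×

crossover ≈ 24, compact ≈ 18; 24/18 ≈ 1.33.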